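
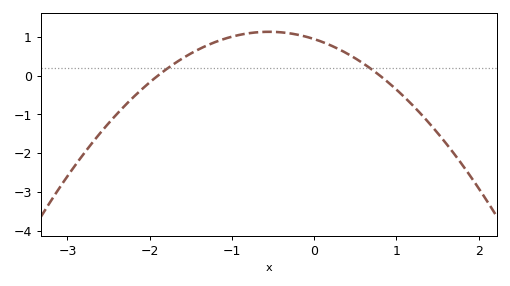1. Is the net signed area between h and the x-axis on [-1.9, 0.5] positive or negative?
positive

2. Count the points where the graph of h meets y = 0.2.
2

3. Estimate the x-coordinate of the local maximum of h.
-0.55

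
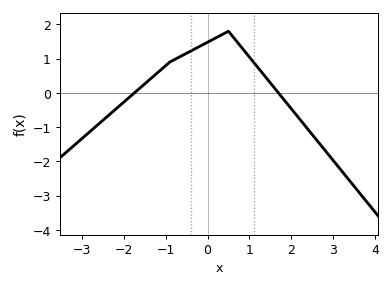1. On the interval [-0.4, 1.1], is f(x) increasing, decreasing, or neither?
neither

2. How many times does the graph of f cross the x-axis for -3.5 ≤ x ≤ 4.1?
2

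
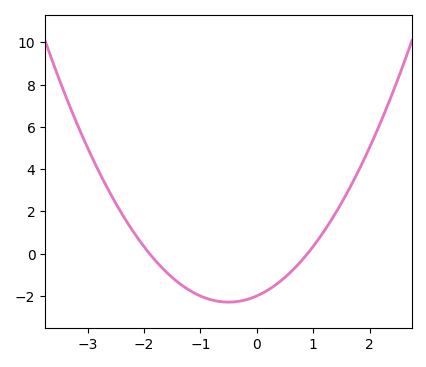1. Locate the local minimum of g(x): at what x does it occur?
-0.5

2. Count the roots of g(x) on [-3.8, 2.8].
2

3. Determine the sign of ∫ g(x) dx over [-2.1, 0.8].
negative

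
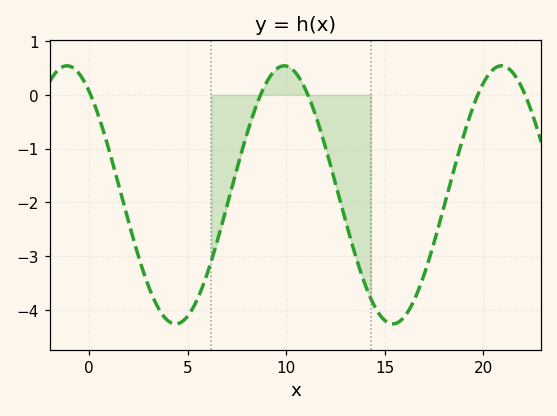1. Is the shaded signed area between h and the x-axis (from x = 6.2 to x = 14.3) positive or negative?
negative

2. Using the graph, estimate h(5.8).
-3.5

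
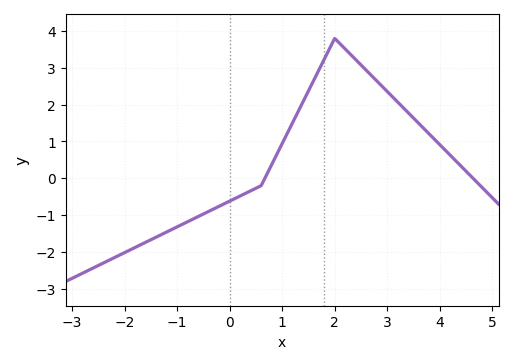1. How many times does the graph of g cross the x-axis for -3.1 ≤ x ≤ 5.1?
2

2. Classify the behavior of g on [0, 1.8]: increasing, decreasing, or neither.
increasing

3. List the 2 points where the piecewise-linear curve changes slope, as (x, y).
(0.6, -0.2); (2, 3.8)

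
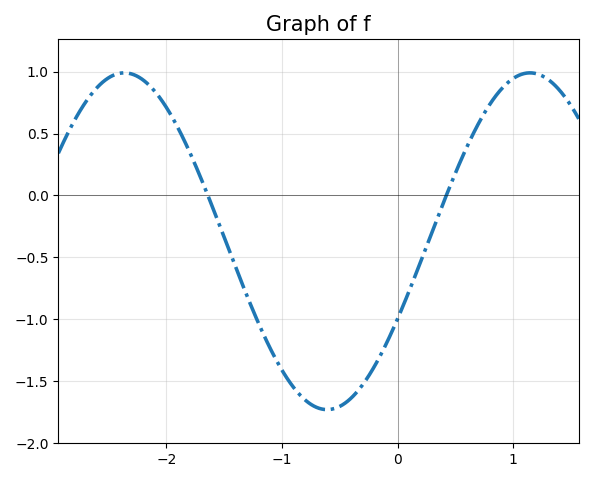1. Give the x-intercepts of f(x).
-1.6, 0.4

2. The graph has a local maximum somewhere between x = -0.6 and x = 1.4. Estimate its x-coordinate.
1.1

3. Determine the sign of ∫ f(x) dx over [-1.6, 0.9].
negative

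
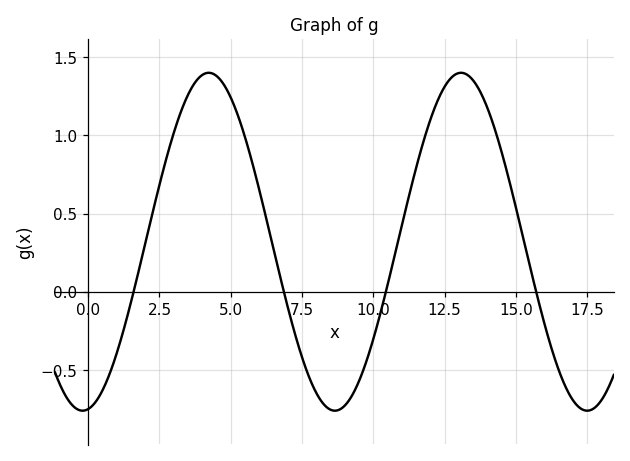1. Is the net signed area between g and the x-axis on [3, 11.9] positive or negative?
positive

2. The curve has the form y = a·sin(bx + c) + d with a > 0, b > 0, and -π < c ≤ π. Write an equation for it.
y = 1.08sin(0.71x - 1.4) + 0.32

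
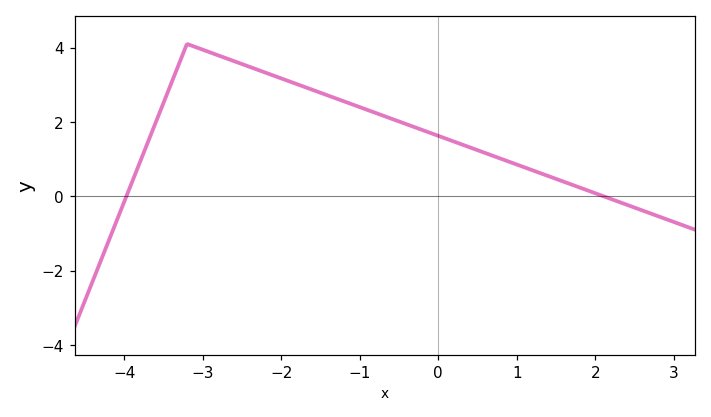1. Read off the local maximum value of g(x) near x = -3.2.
4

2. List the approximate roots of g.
-4, 2.2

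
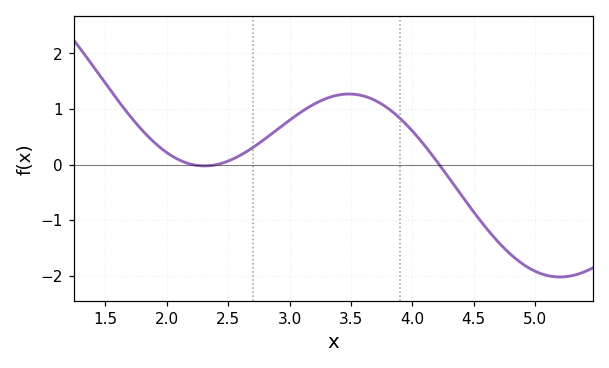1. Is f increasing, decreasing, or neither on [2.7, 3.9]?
neither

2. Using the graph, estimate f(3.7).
1.15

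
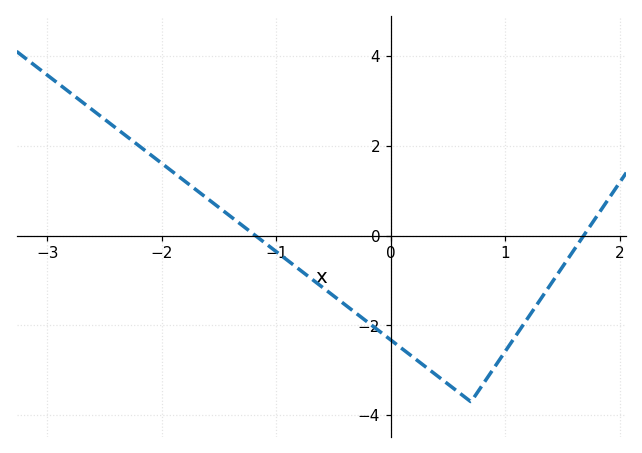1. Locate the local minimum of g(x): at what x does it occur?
0.701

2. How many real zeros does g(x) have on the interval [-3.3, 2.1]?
2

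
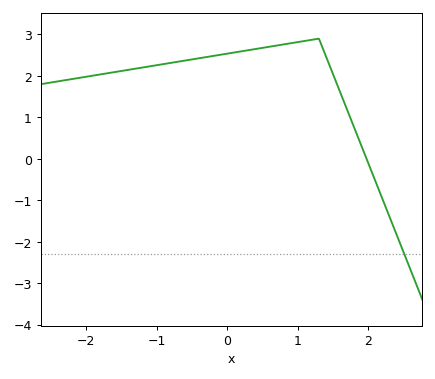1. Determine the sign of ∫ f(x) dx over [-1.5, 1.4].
positive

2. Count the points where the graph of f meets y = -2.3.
1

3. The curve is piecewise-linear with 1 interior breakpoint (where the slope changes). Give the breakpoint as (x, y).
(1.3, 2.9)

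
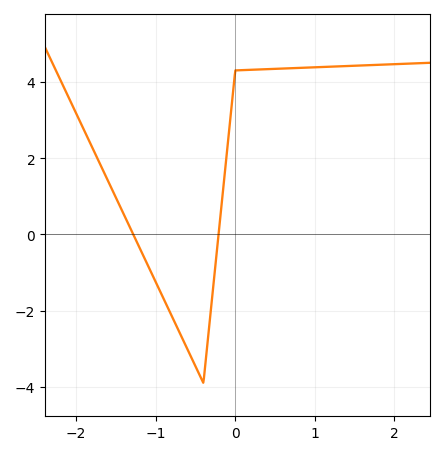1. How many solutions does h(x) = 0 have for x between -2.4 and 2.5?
2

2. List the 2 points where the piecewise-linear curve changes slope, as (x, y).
(-0.4, -3.9); (0, 4.3)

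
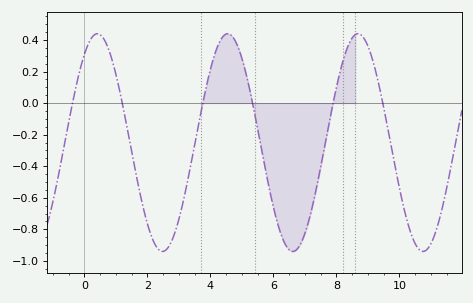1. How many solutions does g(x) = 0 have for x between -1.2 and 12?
6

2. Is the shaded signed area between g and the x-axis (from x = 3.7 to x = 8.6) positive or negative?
negative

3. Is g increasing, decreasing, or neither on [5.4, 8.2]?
neither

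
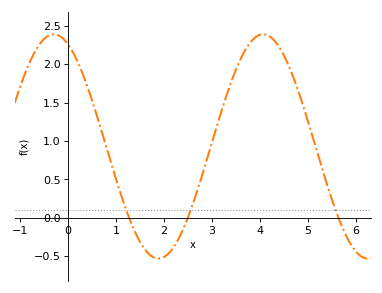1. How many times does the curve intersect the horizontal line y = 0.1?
3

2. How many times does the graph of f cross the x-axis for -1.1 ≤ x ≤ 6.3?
3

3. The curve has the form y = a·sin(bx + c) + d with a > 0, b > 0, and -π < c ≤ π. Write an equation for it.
y = 1.46sin(1.4x + 2) + 0.93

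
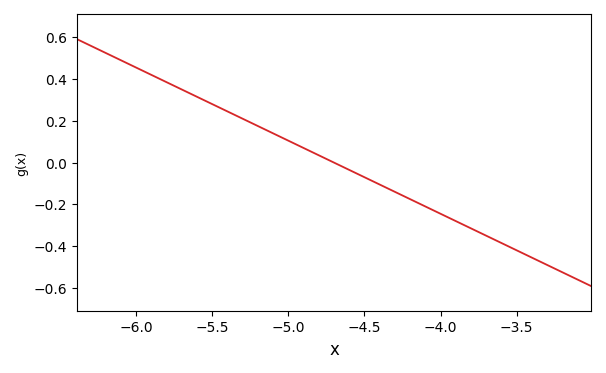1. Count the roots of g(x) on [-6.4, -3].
1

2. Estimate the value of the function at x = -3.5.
-0.42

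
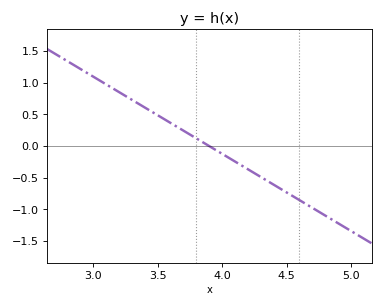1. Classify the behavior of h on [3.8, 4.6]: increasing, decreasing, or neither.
decreasing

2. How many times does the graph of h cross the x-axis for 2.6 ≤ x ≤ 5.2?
1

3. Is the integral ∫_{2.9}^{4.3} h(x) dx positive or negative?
positive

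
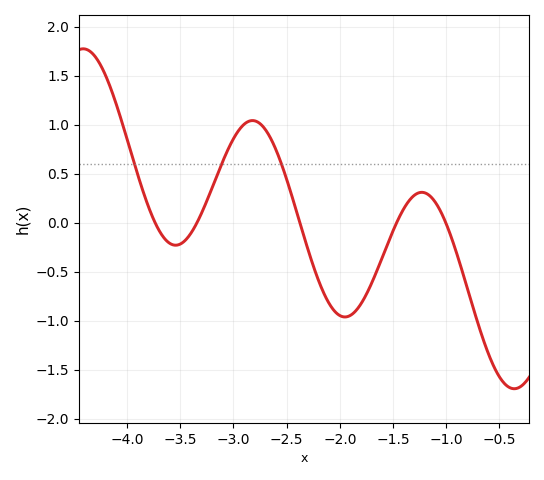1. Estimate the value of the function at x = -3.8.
0.15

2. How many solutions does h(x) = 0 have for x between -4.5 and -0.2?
5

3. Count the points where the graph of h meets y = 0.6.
3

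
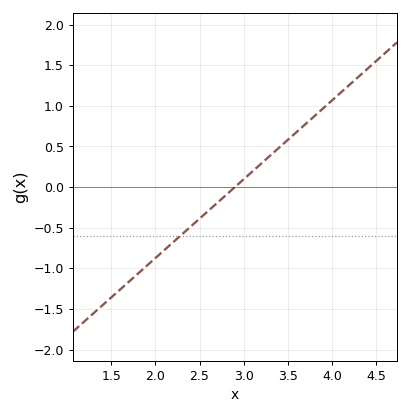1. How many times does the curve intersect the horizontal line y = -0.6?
1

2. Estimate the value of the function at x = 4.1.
1.16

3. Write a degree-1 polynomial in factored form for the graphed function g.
y = 0.97(x - 2.9)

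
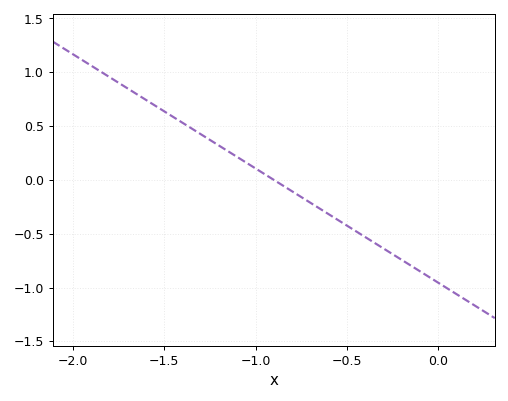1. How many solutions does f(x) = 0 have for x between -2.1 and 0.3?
1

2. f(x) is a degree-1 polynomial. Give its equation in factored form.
y = -1.06(x + 0.9)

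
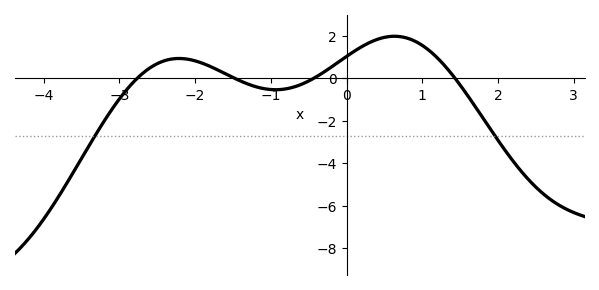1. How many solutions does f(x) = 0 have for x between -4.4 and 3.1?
4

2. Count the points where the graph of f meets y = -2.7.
2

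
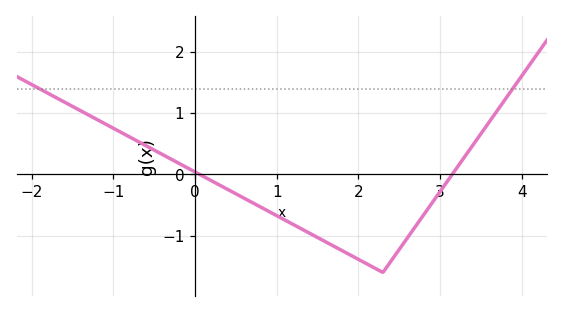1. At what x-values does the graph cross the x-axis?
0.058, 3.15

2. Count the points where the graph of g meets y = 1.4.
2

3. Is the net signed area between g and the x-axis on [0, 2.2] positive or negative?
negative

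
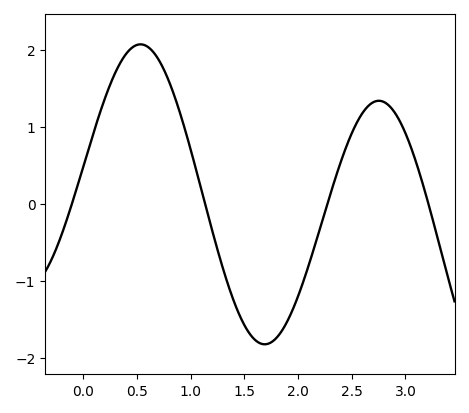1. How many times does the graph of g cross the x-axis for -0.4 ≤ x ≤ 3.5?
4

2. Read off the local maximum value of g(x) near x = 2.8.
1.34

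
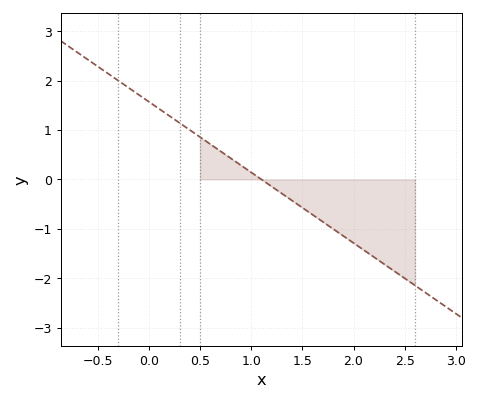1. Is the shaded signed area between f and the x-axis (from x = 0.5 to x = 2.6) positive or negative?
negative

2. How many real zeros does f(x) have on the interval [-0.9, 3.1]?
1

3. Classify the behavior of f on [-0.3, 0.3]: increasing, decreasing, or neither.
decreasing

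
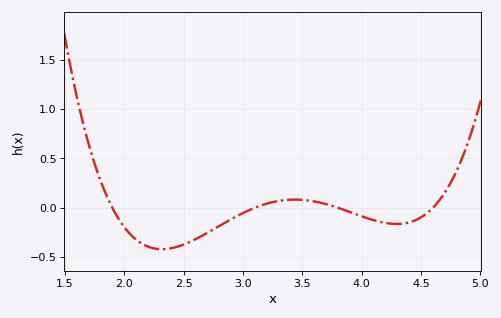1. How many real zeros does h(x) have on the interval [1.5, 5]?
4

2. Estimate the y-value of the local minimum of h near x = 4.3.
-0.164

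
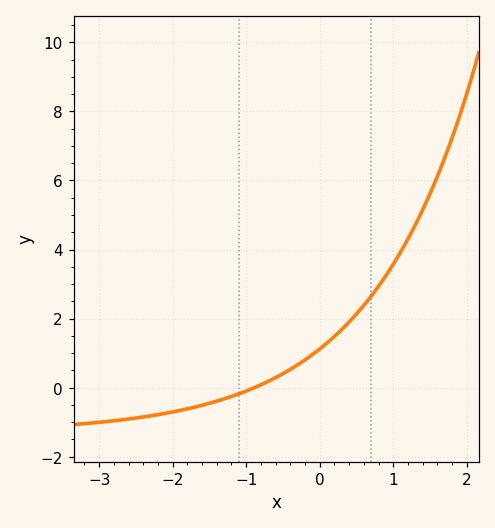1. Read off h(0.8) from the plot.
2.94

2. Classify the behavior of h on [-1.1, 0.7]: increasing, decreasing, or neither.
increasing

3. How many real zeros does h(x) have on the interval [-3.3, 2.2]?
1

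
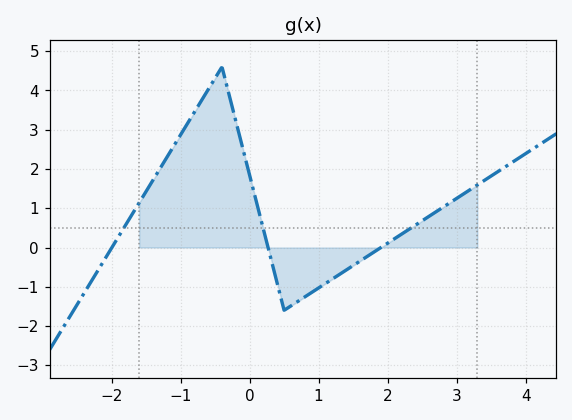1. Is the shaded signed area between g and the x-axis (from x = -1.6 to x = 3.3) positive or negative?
positive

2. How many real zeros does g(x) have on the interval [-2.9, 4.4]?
3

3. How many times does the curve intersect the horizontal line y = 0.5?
3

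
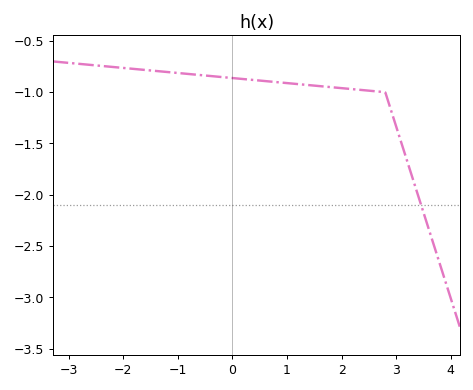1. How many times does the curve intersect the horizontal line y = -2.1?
1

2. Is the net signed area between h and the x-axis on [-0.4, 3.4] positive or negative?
negative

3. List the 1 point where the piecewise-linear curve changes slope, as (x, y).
(2.8, -1)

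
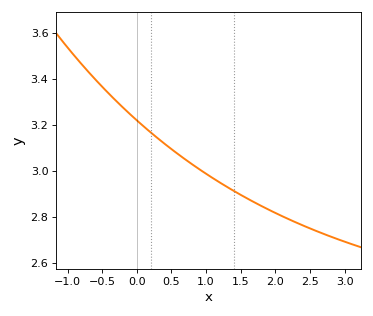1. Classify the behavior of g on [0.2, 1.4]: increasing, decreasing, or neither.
decreasing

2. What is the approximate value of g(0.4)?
3.12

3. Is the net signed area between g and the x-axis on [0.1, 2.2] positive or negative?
positive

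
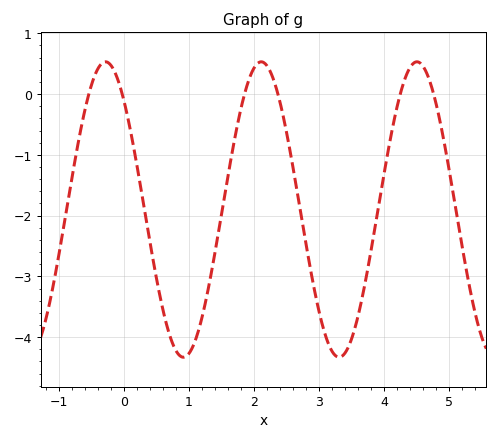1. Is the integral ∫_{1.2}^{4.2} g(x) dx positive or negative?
negative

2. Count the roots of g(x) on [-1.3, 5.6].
6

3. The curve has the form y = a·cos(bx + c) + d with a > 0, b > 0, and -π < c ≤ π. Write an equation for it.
y = 2.43cos(2.6x + 0.75) - 1.9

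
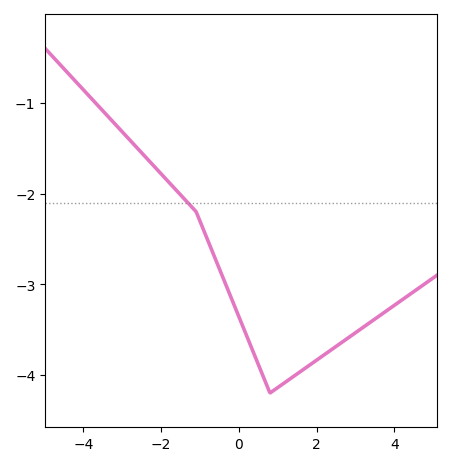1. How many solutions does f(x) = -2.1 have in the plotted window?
1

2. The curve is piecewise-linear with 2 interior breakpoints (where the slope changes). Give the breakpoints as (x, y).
(-1.1, -2.2); (0.8, -4.2)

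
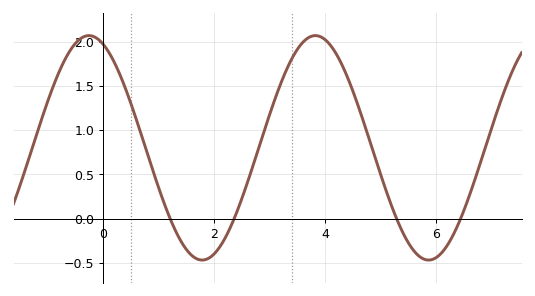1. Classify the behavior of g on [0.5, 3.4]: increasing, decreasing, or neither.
neither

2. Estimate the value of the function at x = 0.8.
0.75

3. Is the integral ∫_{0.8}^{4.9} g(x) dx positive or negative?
positive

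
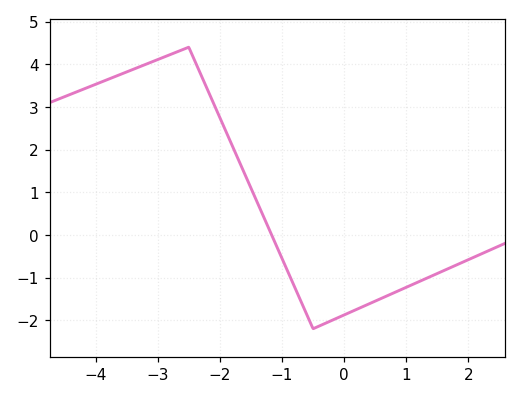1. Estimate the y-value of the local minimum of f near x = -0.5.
-2.2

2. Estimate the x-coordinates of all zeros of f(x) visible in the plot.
-1.2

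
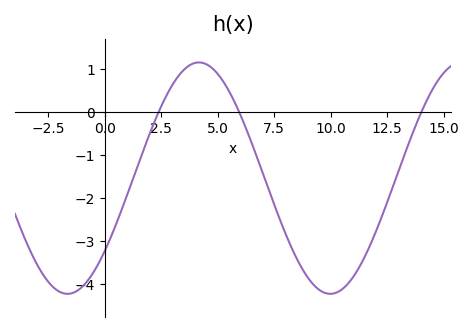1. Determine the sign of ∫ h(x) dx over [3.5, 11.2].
negative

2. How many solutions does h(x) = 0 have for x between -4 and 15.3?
3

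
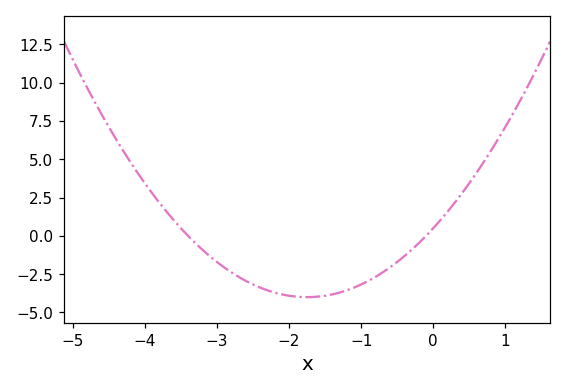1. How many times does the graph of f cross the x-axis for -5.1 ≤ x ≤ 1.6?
2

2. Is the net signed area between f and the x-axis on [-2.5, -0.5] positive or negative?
negative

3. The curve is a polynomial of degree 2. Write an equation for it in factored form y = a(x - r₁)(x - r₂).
y = 1.47(x + 3.4)(x + 0.1)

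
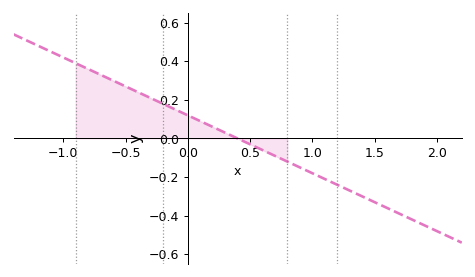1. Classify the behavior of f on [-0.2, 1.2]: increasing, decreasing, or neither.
decreasing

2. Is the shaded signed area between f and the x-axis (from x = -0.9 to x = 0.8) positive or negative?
positive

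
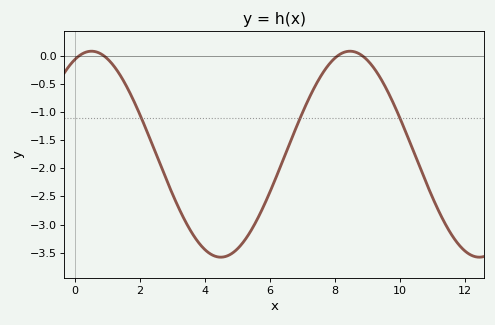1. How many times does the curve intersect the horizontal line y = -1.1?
3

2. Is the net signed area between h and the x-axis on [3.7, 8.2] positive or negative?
negative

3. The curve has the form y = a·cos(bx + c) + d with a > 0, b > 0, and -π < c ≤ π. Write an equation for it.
y = 1.83cos(0.79x - 0.41) - 1.75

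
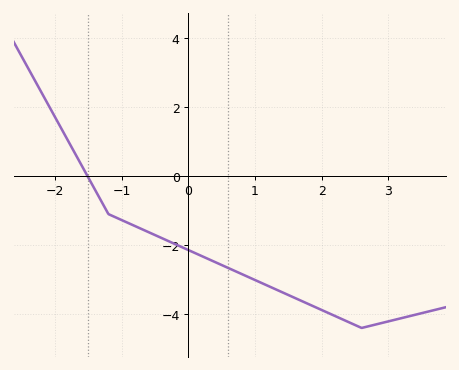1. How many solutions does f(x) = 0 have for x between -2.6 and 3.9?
1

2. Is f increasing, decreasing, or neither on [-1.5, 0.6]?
decreasing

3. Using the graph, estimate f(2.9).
-4.2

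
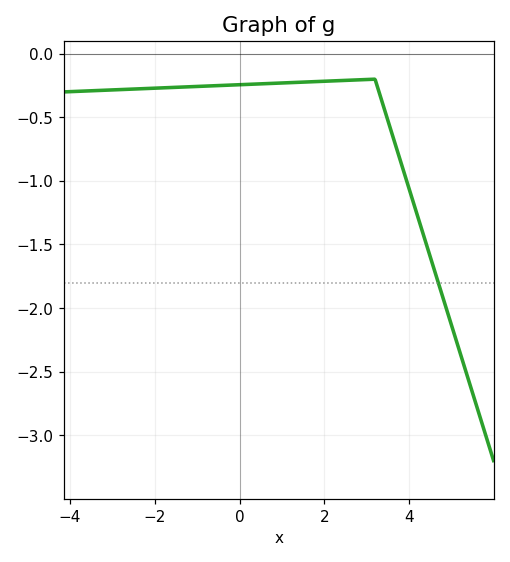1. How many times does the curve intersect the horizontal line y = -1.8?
1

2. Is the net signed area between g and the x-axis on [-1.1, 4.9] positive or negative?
negative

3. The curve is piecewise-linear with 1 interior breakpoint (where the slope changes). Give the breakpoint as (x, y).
(3.2, -0.2)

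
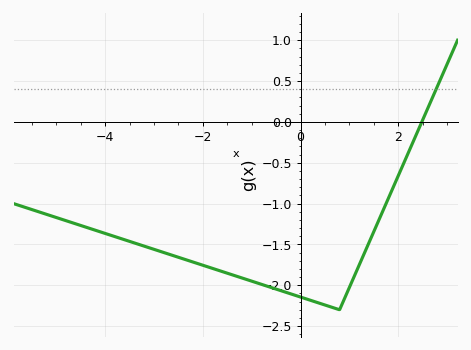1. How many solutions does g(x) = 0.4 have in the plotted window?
1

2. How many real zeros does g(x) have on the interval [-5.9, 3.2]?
1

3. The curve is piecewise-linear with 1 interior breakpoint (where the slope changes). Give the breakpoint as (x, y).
(0.8, -2.3)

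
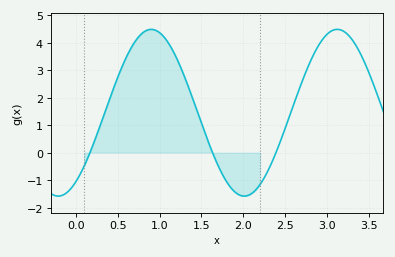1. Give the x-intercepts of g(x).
0.2, 1.6, 2.4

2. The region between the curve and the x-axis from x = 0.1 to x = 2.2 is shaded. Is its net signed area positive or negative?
positive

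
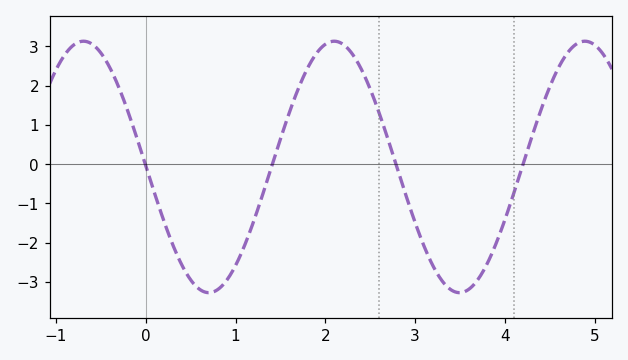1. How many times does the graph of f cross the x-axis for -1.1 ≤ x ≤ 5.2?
4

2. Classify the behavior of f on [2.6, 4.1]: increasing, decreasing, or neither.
neither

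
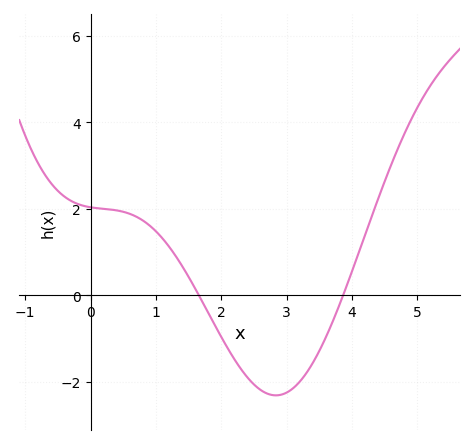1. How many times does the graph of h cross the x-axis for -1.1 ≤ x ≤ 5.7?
2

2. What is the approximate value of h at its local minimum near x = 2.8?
-2.4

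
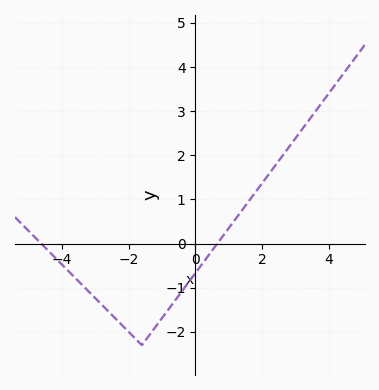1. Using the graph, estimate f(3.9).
3.31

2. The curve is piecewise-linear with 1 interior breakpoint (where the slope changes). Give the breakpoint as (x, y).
(-1.6, -2.3)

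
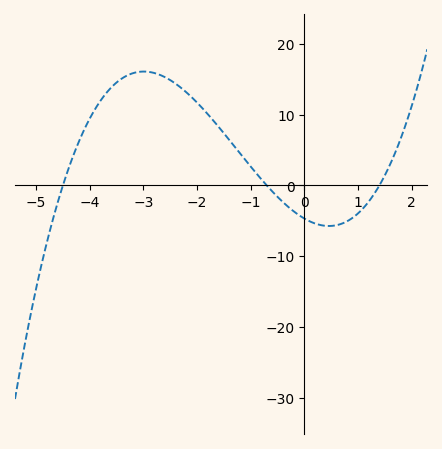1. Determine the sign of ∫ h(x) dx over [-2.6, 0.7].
positive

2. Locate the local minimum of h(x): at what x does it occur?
0.4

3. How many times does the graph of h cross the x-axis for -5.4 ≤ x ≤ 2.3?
3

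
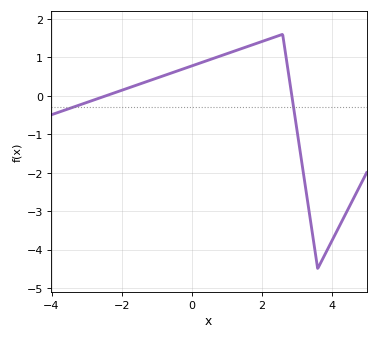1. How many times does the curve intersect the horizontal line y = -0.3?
2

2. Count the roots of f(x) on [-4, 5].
2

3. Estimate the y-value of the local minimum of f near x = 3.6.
-4.5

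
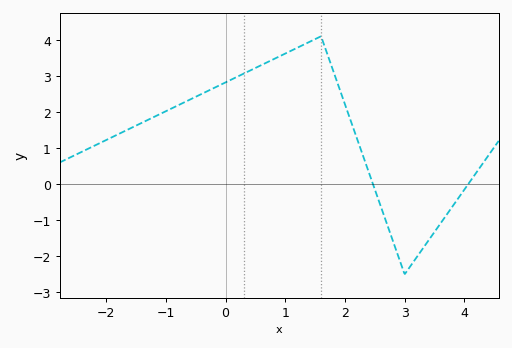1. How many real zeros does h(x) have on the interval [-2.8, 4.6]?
2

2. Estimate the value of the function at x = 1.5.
4.02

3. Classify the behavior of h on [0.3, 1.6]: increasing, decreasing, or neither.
increasing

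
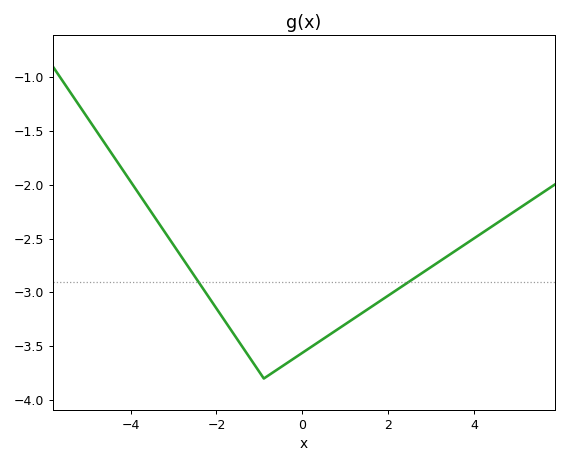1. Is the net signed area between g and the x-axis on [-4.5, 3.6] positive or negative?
negative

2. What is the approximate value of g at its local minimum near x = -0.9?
-3.8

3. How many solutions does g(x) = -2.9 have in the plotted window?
2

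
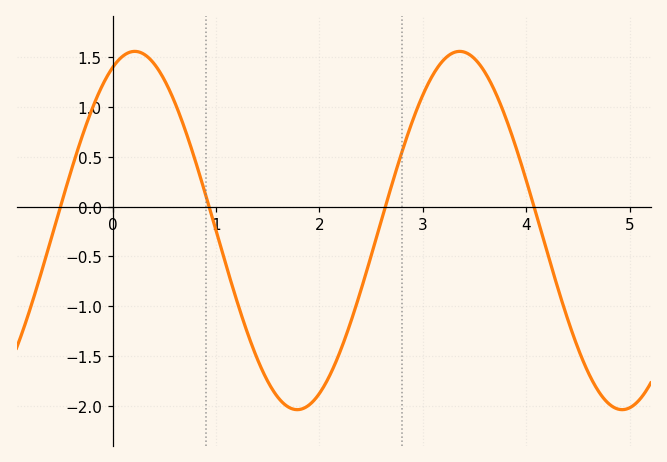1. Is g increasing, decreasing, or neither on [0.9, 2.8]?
neither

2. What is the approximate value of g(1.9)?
-2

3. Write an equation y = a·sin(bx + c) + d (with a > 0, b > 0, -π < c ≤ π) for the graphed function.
y = 1.8sin(2x + 1.1) - 0.24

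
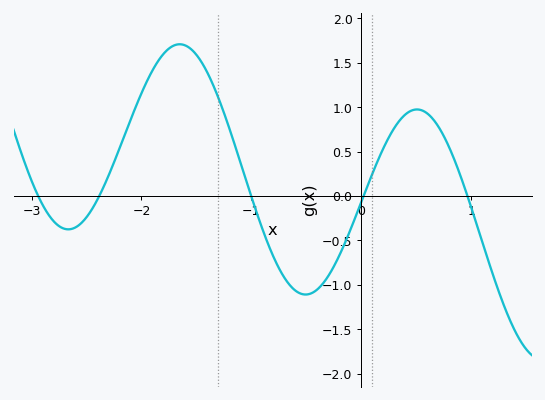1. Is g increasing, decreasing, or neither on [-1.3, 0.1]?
neither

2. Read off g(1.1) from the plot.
-0.514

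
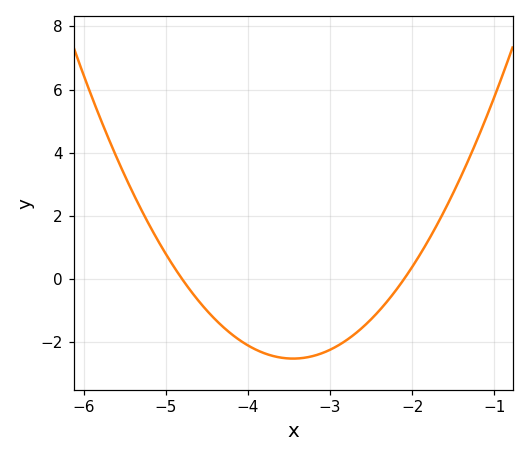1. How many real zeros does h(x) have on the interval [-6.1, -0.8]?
2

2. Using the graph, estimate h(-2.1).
0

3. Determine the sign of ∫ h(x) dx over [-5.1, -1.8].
negative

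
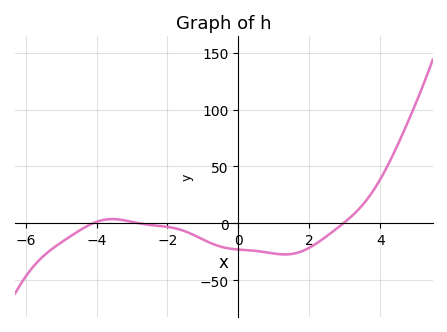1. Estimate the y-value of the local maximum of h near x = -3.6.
3.73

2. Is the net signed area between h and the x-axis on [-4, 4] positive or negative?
negative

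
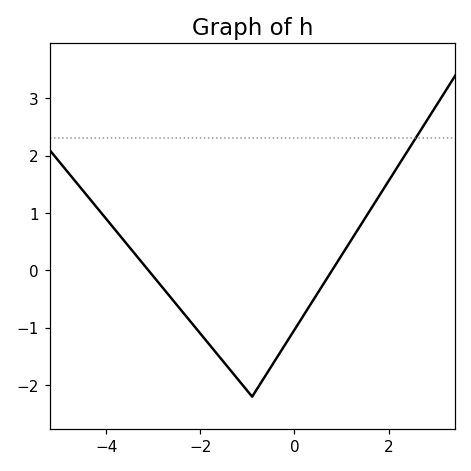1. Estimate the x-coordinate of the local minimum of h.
-0.901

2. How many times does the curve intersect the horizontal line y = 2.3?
1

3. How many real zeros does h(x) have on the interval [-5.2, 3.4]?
2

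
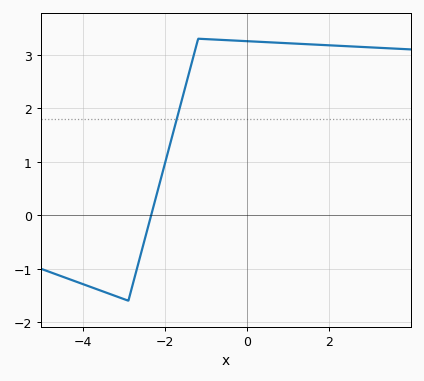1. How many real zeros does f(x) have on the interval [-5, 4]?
1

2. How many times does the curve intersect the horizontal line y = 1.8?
1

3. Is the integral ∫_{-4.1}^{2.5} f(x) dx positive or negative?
positive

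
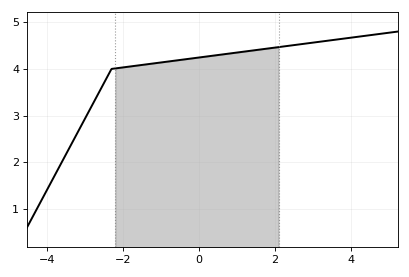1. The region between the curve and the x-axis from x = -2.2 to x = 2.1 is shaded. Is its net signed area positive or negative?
positive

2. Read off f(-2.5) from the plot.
3.7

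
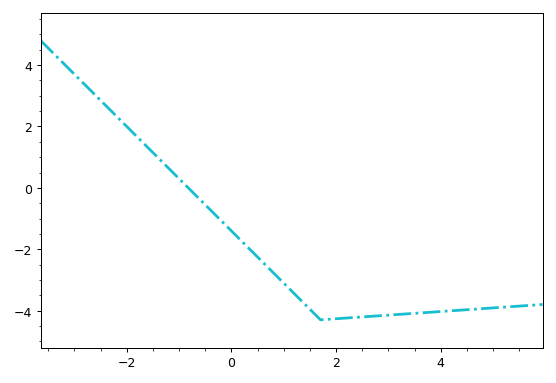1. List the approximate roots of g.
-0.8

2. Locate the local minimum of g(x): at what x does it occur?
1.8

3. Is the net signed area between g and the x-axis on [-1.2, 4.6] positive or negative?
negative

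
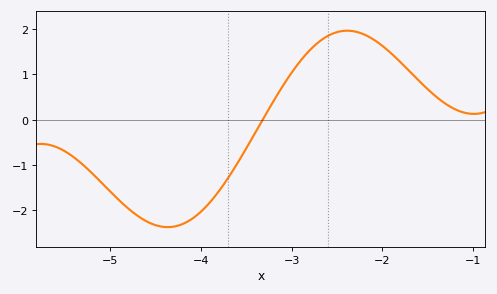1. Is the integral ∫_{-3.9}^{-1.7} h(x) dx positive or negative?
positive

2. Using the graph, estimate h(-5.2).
-1.19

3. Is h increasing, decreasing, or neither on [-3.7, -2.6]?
increasing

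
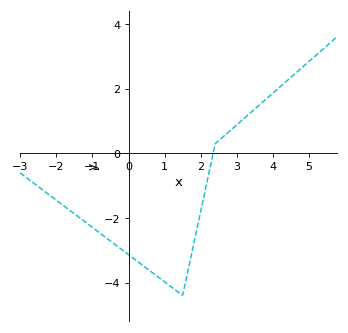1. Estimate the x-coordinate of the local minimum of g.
1.4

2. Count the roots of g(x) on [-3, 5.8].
1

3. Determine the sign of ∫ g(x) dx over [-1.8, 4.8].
negative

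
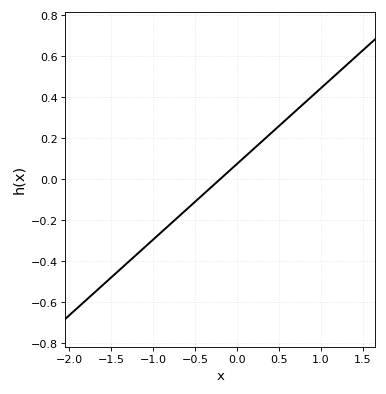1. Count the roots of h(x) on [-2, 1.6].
1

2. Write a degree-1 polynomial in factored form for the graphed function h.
y = 0.37(x + 0.2)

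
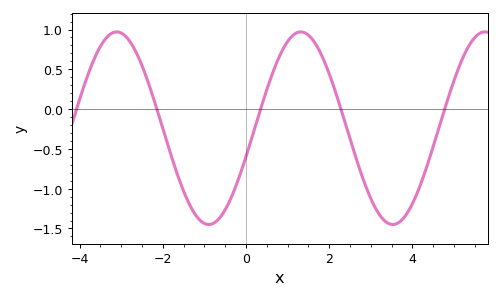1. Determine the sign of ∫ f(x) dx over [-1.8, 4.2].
negative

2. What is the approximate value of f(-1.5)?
-1.05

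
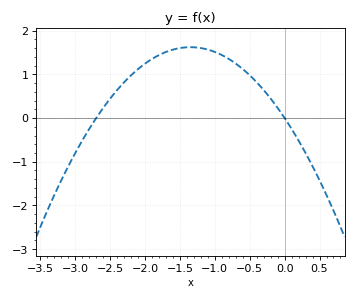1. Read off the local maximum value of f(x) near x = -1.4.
1.6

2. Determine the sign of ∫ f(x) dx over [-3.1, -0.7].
positive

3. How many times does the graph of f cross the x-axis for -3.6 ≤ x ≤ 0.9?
2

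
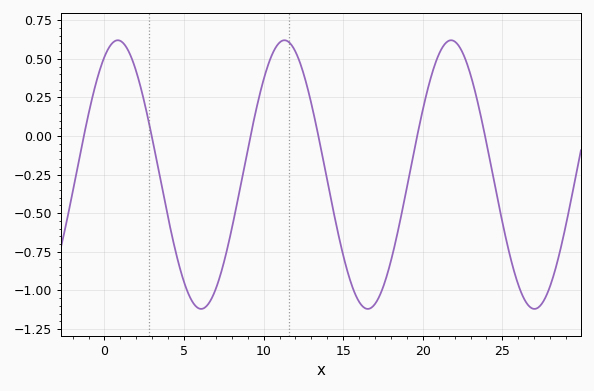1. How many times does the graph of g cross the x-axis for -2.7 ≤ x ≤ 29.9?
6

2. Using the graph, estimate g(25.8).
-0.899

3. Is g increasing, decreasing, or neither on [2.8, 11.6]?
neither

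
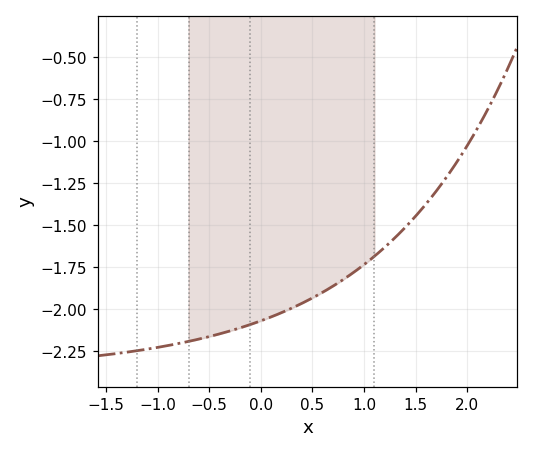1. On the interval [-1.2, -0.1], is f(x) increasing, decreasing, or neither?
increasing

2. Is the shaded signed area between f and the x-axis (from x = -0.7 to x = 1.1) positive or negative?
negative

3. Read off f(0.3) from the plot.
-2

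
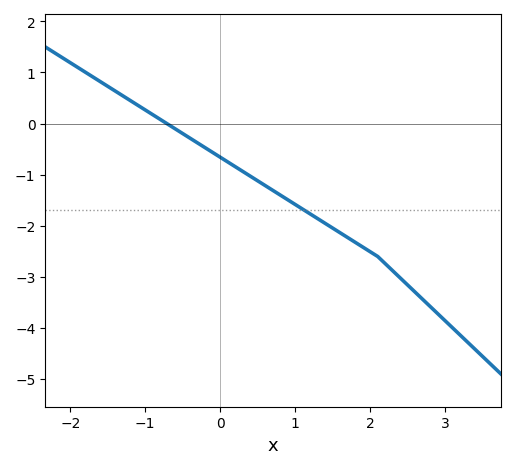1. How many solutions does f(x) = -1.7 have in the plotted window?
1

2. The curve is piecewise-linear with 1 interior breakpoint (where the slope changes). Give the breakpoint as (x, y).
(2.1, -2.6)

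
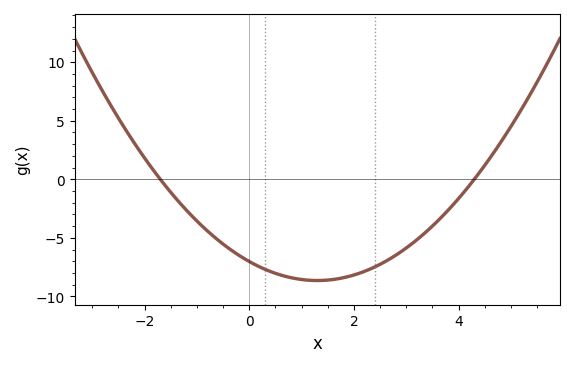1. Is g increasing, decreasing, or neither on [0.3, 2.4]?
neither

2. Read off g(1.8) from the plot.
-8.5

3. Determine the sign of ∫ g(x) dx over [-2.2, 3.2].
negative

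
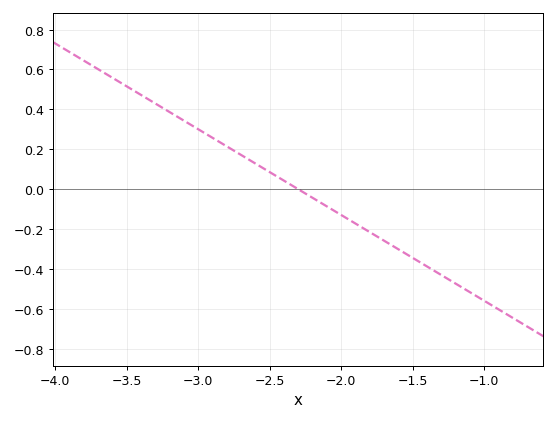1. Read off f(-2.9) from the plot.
0.258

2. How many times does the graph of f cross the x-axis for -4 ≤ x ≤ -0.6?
1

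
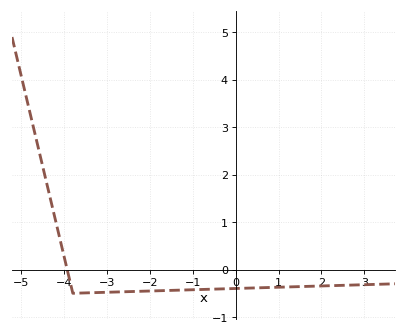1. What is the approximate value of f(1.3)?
-0.4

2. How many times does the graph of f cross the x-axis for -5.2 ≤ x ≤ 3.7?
1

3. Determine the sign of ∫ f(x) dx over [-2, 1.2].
negative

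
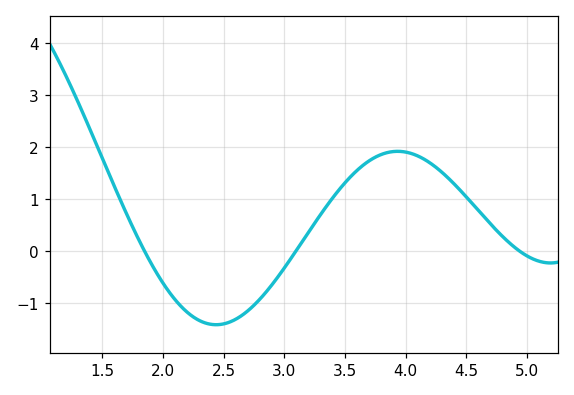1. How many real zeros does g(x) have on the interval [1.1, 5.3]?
3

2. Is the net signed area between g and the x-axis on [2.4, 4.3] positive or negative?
positive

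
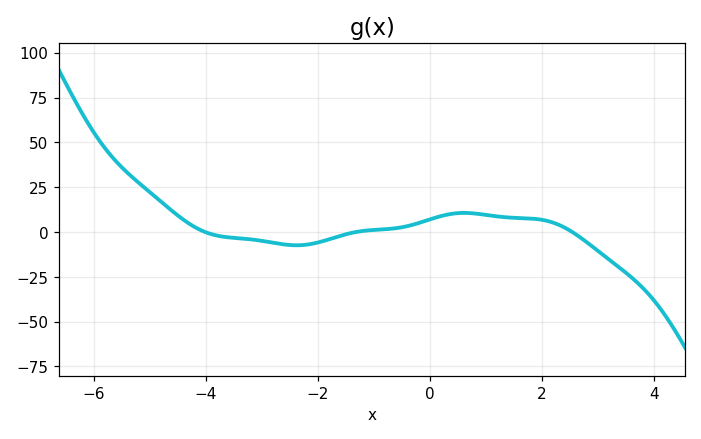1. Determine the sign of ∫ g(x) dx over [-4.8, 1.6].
positive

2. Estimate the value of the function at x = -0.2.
4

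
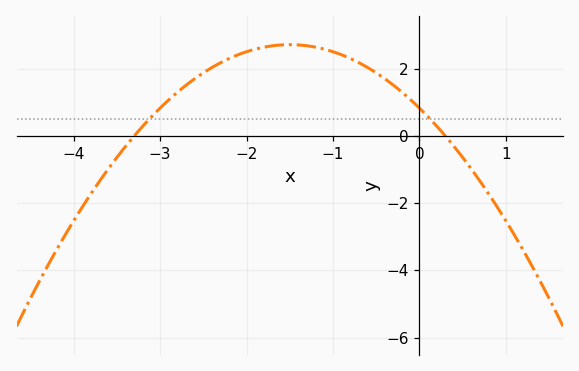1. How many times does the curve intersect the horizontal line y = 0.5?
2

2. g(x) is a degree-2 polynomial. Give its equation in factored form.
y = -0.84(x + 3.3)(x - 0.3)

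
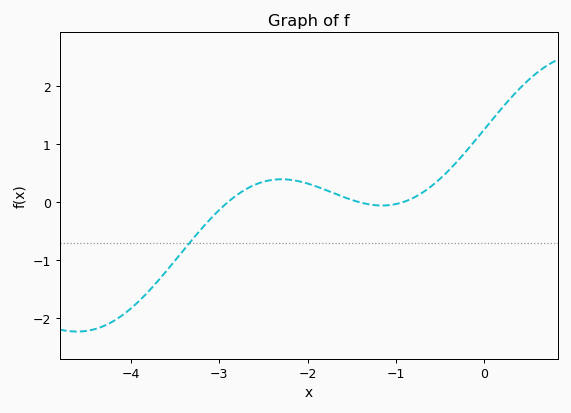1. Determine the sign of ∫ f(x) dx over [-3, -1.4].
positive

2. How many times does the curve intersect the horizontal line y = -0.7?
1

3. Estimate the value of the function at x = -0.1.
1.07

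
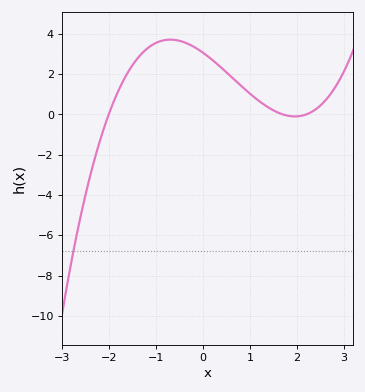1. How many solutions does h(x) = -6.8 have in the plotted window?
1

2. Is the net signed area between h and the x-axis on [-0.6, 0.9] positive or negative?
positive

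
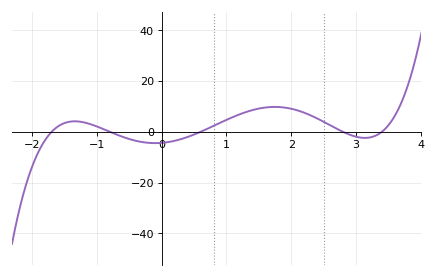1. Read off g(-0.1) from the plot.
-4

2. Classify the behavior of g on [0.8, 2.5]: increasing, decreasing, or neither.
neither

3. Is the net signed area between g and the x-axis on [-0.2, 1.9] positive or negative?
positive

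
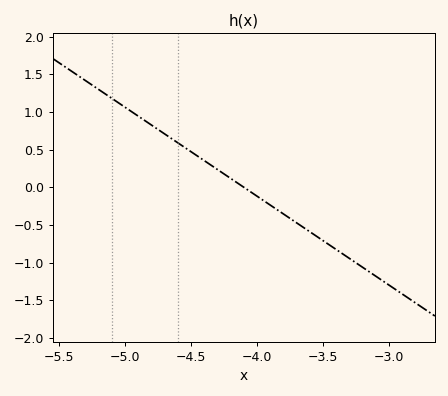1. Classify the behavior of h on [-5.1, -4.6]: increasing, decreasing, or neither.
decreasing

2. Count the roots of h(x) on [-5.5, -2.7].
1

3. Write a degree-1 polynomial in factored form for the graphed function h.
y = -1.18(x + 4.1)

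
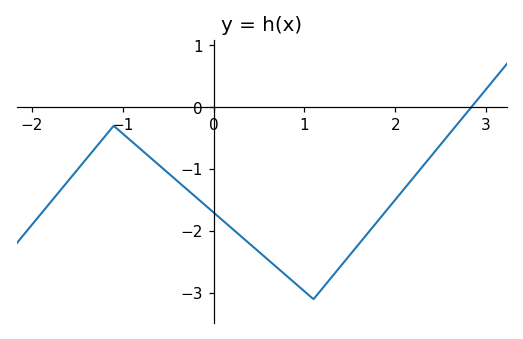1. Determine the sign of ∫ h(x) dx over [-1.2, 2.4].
negative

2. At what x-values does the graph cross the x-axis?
2.8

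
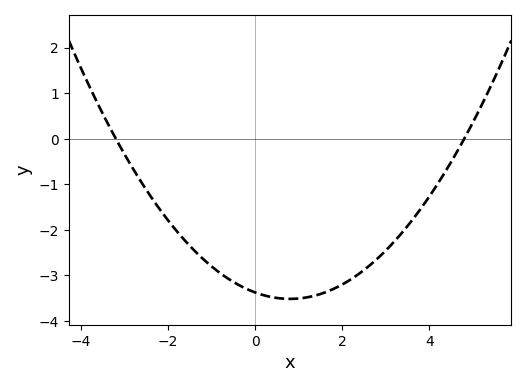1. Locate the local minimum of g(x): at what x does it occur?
0.8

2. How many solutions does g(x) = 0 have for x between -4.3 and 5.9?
2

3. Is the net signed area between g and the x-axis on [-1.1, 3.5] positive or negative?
negative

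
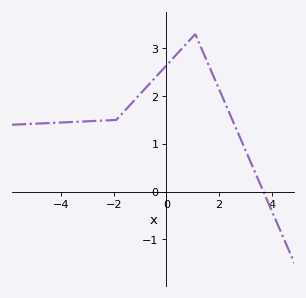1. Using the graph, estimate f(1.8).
2.4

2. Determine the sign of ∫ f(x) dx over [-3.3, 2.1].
positive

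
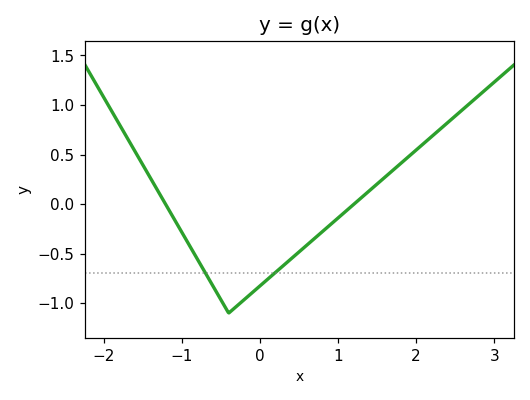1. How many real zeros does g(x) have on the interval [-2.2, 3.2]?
2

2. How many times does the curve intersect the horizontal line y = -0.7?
2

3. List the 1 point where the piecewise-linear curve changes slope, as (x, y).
(-0.4, -1.1)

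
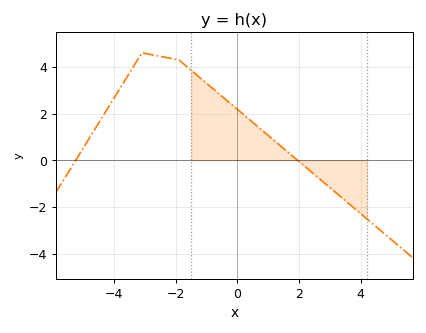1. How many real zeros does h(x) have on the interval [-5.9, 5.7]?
2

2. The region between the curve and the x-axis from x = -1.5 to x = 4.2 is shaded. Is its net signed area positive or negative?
positive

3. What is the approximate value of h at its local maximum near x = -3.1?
4.6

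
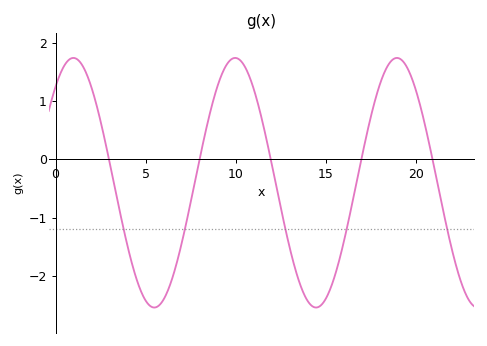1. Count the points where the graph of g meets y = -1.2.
5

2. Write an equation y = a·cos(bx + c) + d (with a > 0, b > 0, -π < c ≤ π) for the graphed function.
y = 2.14cos(0.7x - 0.69) - 0.4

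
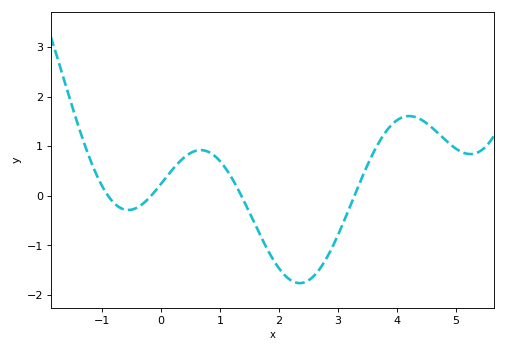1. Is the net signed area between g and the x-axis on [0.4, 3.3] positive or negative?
negative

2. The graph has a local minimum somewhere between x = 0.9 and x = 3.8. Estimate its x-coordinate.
2.4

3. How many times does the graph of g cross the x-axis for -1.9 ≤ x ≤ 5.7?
4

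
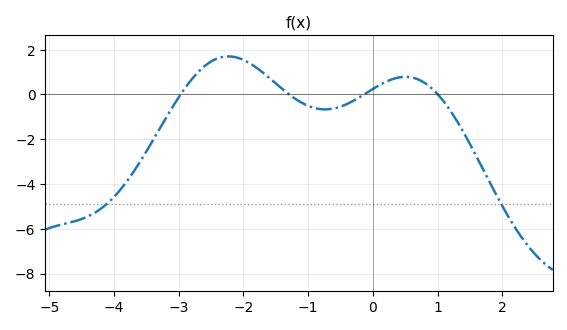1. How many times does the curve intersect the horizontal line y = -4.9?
2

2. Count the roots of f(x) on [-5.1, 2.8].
4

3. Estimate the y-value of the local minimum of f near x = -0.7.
-0.6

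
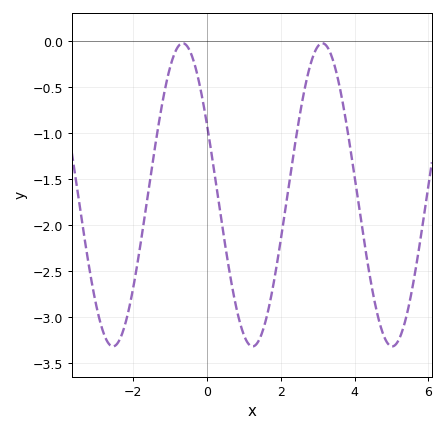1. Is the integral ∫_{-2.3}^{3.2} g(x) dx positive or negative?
negative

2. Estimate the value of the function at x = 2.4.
-1.09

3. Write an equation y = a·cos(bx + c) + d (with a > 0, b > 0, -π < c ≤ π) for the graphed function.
y = 1.65cos(1.66x + 1.09) - 1.67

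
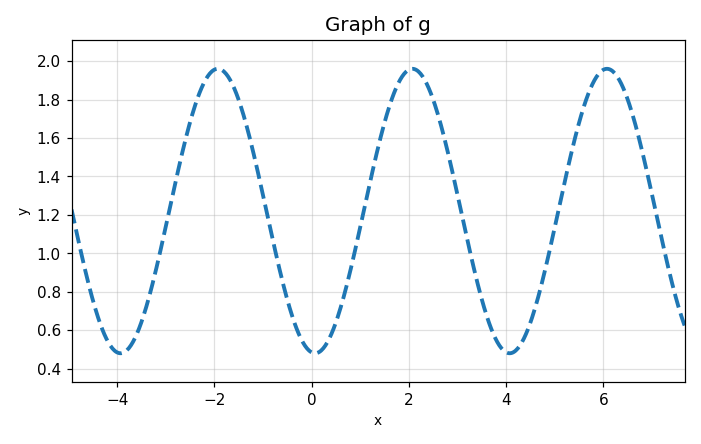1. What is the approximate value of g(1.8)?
1.9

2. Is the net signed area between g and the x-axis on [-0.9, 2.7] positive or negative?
positive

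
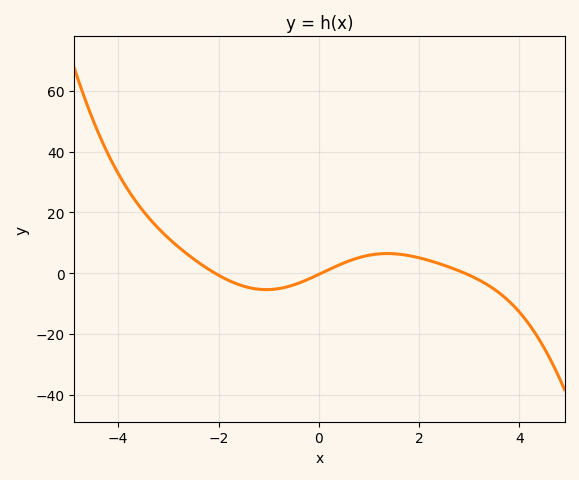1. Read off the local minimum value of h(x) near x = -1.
-5.46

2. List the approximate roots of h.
-2.07, 0.057, 2.9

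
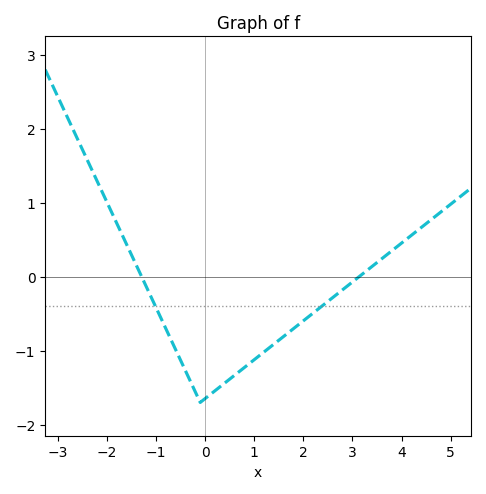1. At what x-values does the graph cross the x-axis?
-1.2, 3.2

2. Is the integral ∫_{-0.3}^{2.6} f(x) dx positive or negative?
negative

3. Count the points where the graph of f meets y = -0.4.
2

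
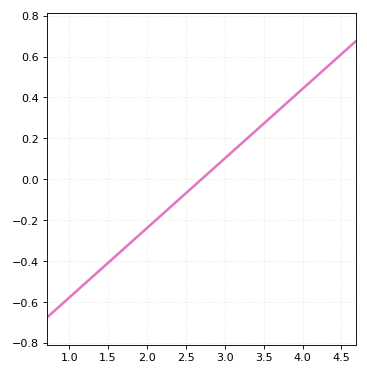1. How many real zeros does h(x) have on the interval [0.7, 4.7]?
1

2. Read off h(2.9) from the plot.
0.068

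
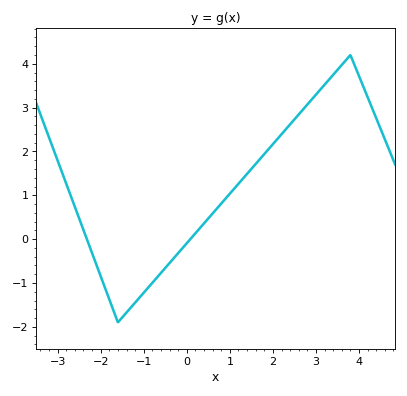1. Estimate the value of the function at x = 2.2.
2.39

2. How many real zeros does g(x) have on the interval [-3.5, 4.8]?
2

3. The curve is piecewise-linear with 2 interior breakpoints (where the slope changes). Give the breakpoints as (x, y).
(-1.6, -1.9); (3.8, 4.2)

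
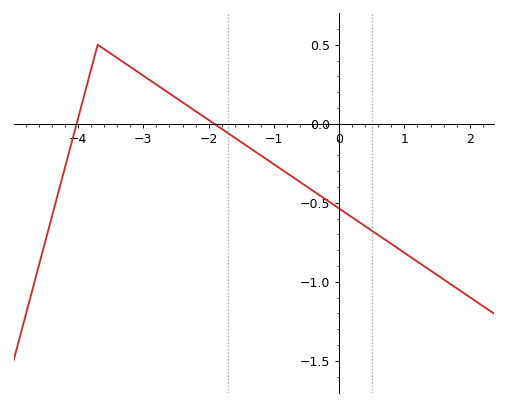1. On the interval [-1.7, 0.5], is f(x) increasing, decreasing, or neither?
decreasing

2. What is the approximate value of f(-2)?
0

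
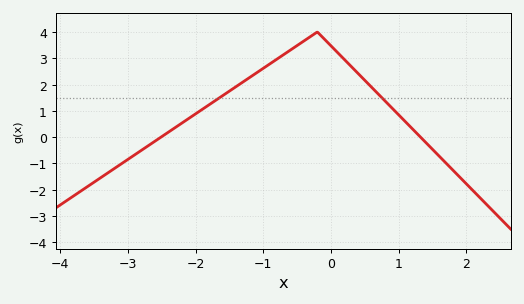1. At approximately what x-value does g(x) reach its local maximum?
-0.201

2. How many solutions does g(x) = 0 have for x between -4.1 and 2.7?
2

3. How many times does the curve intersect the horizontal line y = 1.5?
2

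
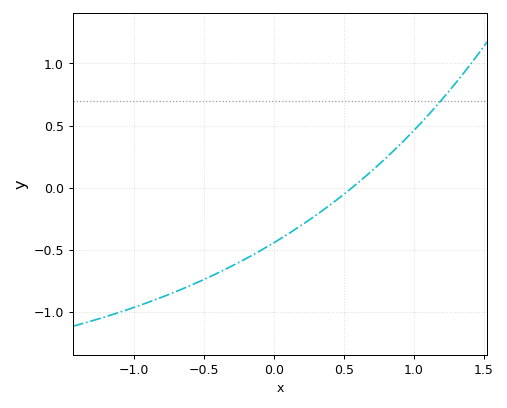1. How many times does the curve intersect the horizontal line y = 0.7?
1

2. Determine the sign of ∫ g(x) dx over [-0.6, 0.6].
negative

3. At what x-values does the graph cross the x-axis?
0.55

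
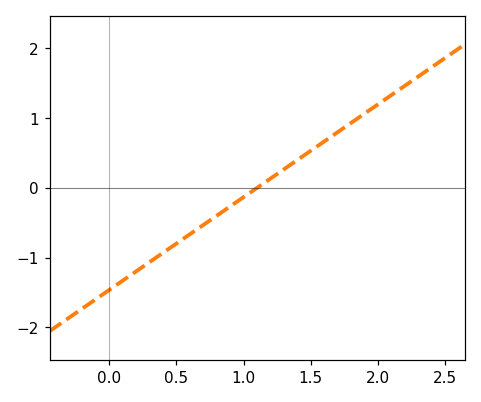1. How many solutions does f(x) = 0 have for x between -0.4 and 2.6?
1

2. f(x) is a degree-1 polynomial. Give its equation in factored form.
y = 1.33(x - 1.1)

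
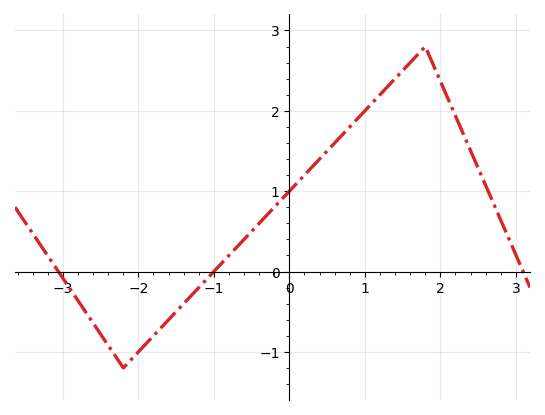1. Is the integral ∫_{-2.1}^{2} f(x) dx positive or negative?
positive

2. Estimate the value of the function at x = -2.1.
-1.1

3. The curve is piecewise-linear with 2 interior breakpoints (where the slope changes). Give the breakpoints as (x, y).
(-2.2, -1.2); (1.8, 2.8)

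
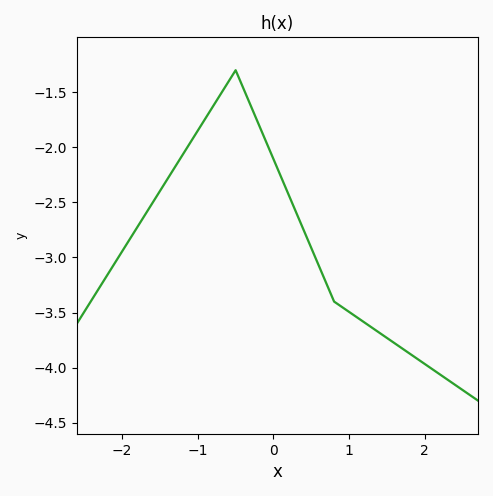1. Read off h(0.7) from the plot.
-3.25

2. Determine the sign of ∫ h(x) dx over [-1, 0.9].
negative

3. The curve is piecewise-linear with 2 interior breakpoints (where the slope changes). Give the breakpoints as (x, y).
(-0.5, -1.3); (0.8, -3.4)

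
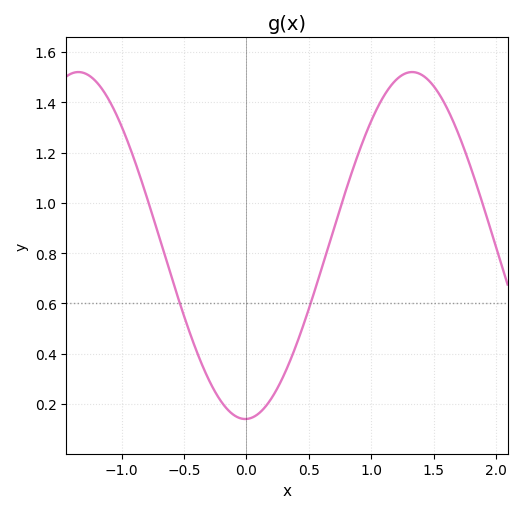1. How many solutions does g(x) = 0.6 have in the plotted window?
2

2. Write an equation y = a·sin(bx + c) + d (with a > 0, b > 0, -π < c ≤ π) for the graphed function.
y = 0.69sin(2.4x - 1.6) + 0.83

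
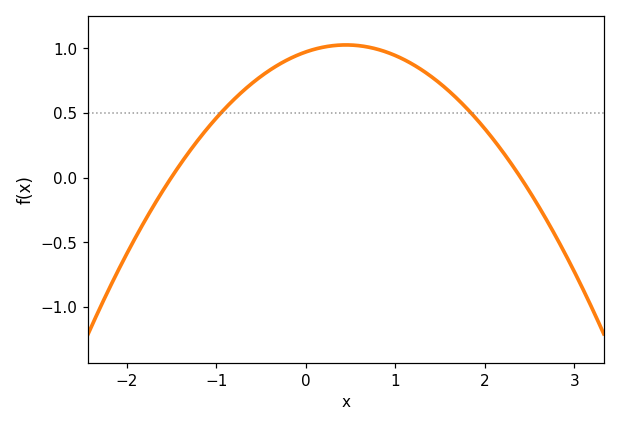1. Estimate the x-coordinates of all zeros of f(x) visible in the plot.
-1.5, 2.4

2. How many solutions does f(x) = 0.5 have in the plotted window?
2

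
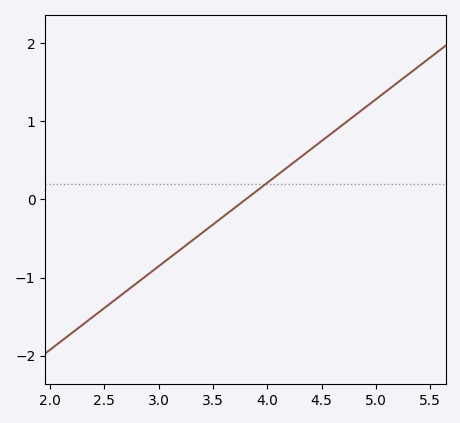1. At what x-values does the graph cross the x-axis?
3.8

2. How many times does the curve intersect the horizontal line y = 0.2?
1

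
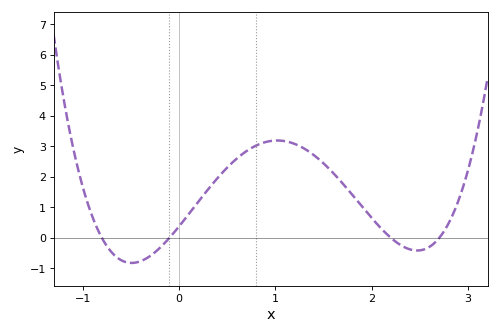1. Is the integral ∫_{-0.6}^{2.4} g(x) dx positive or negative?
positive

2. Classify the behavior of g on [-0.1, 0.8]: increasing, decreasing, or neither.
increasing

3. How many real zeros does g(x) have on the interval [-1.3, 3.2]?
4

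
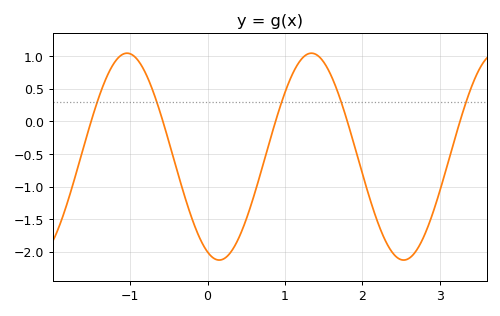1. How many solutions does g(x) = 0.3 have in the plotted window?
5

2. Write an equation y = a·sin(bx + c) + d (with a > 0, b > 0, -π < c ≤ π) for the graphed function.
y = 1.59sin(2.6x - 2) - 0.54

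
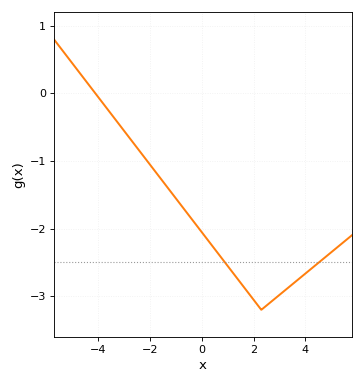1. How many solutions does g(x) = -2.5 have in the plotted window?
2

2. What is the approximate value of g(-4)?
-0.047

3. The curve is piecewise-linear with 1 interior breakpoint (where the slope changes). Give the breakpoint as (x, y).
(2.3, -3.2)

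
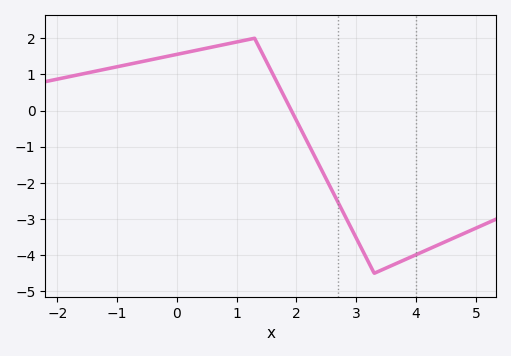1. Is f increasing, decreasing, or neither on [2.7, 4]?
neither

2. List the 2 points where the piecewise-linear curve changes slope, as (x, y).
(1.3, 2); (3.3, -4.5)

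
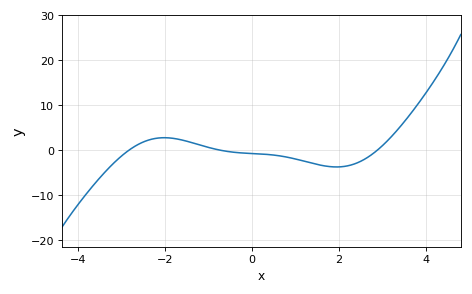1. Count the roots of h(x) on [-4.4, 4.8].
3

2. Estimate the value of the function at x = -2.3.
2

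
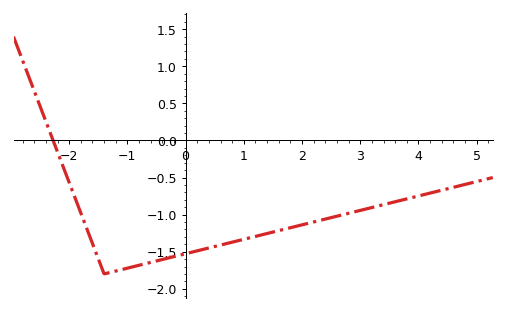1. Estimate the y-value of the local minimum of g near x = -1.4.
-1.8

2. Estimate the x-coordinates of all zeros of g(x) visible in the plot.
-2.2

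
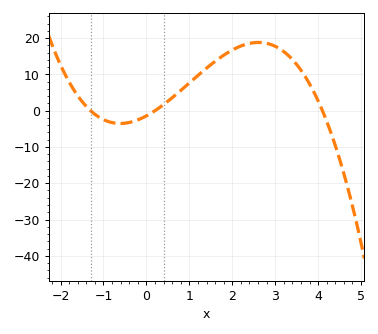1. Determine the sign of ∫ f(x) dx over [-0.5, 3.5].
positive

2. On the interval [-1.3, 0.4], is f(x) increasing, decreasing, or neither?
neither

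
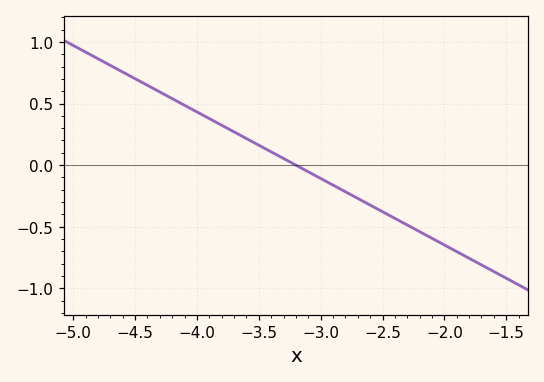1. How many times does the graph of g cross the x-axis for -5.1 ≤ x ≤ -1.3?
1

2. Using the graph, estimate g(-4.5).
0.702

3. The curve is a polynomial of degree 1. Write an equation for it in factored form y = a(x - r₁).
y = -0.54(x + 3.2)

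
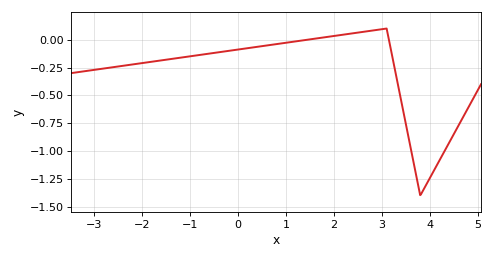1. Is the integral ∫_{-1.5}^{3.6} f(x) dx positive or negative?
negative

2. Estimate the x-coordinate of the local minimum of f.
3.8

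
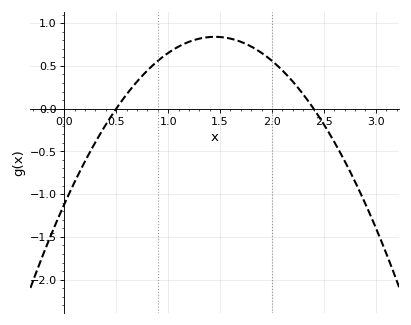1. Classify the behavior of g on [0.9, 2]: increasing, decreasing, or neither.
neither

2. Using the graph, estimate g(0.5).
0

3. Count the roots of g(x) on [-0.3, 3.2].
2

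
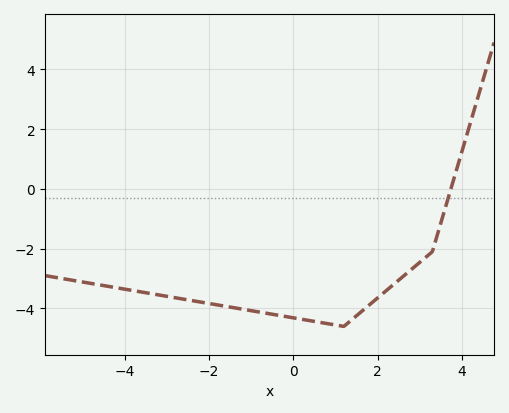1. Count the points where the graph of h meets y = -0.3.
1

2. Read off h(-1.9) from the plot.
-3.86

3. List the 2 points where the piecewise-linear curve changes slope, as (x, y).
(1.2, -4.6); (3.3, -2.1)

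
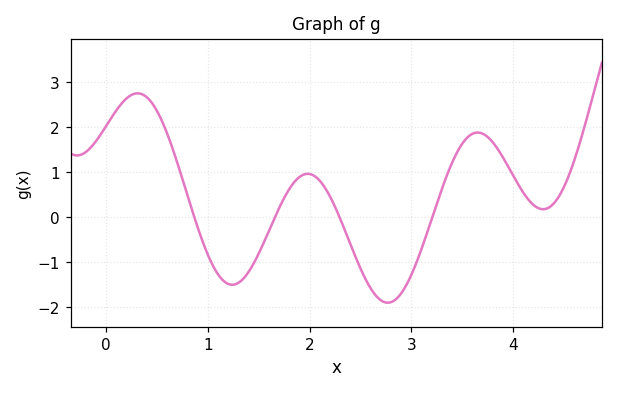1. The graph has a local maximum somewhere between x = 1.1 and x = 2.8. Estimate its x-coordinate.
2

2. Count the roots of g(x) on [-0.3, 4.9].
4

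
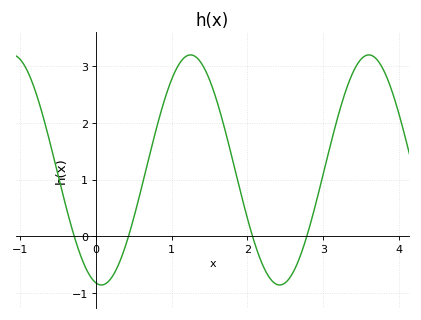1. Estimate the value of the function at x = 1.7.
1.89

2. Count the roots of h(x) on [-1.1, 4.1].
4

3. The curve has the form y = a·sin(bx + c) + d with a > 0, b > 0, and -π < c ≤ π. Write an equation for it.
y = 2.03sin(2.67x - 1.76) + 1.17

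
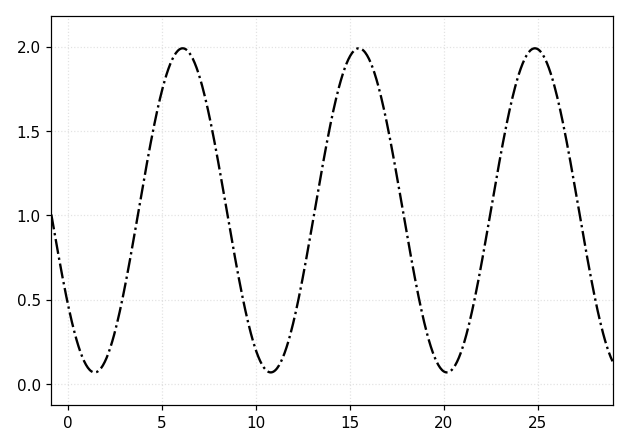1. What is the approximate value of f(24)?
1.85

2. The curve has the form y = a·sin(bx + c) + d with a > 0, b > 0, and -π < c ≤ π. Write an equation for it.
y = 0.96sin(0.67x - 2.5) + 1.03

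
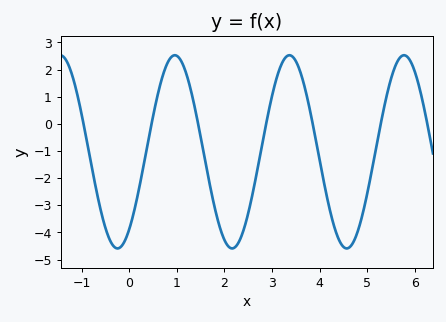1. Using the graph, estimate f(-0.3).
-4.6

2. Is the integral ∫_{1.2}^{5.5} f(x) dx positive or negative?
negative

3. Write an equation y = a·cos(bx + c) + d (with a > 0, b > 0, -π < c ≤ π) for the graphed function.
y = 3.56cos(2.6x - 2.5) - 1.03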